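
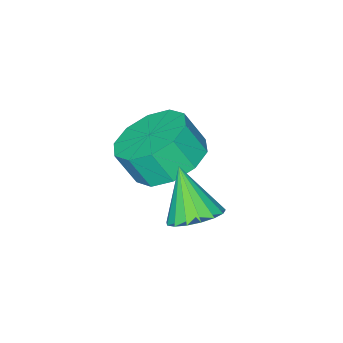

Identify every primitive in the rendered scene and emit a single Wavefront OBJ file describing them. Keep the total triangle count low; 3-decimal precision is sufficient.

v -2.721 3.831 3.082
v -2.007 3.861 3.228
v -2.939 3.009 4.318
v -2.137 4.141 3.391
v -2.401 4.35 3.484
v -2.739 4.44 3.484
v -3.072 4.391 3.392
v -3.326 4.213 3.23
v -3.44 3.948 3.033
v -3.39 3.656 2.848
v -3.187 3.404 2.716
v -2.877 3.25 2.668
v -2.531 3.229 2.715
v -2.229 3.346 2.846
v -2.04 3.574 3.031
v -3.82 1.797 3.109
v -2.892 1.55 2.685
v -2.592 1.096 3.606
v -3.52 1.343 4.031
v -2.839 2.137 2.956
v -2.538 1.683 3.878
v -3.16 2.594 3.286
v -2.86 2.141 4.208
v -3.734 2.747 3.548
v -3.433 2.293 4.47
v -4.341 2.536 3.643
v -4.04 2.083 4.564
v -4.748 2.044 3.534
v -4.448 1.59 4.455
v -4.802 1.457 3.262
v -4.501 1.003 4.184
v -4.48 0.999 2.932
v -4.18 0.546 3.854
v -3.907 0.847 2.67
v -3.606 0.393 3.592
v -3.3 1.057 2.576
v -2.999 0.604 3.497
f 2 1 4
f 2 4 3
f 4 1 5
f 4 5 3
f 5 1 6
f 5 6 3
f 6 1 7
f 6 7 3
f 7 1 8
f 7 8 3
f 8 1 9
f 8 9 3
f 9 1 10
f 9 10 3
f 10 1 11
f 10 11 3
f 11 1 12
f 11 12 3
f 12 1 13
f 12 13 3
f 13 1 14
f 13 14 3
f 14 1 15
f 14 15 3
f 15 1 2
f 15 2 3
f 17 16 20
f 17 20 18
f 18 20 21
f 18 21 19
f 20 16 22
f 20 22 21
f 21 22 23
f 21 23 19
f 22 16 24
f 22 24 23
f 23 24 25
f 23 25 19
f 24 16 26
f 24 26 25
f 25 26 27
f 25 27 19
f 26 16 28
f 26 28 27
f 27 28 29
f 27 29 19
f 28 16 30
f 28 30 29
f 29 30 31
f 29 31 19
f 30 16 32
f 30 32 31
f 31 32 33
f 31 33 19
f 32 16 34
f 32 34 33
f 33 34 35
f 33 35 19
f 34 16 36
f 34 36 35
f 35 36 37
f 35 37 19
f 36 16 17
f 36 17 37
f 37 17 18
f 37 18 19



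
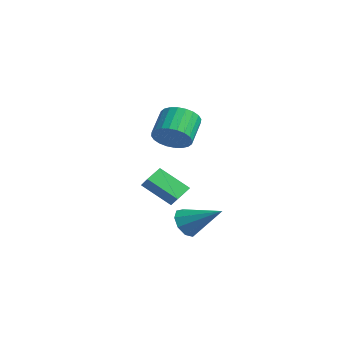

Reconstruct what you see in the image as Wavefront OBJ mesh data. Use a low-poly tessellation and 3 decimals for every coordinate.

v 1.709 -0.484 -4.466
v 2.177 -1.263 -4.425
v 3.291 0.524 -3.374
v 2.332 -0.948 -4.939
v 2.195 -0.416 -5.232
v 1.831 0.084 -5.167
v 1.41 0.319 -4.773
v 1.129 0.178 -4.236
v 1.119 -0.272 -3.806
v 1.385 -0.821 -3.685
v 1.803 -1.213 -3.93
v -2.068 -0.661 -3.106
v -2.393 0.283 -2.644
v -0.877 0.33 -4.29
v -1.202 1.274 -3.828
v -1.378 -0.734 -2.472
v -1.703 0.21 -2.01
v -0.187 0.257 -3.656
v -0.512 1.201 -3.194
v 1.208 -0.973 1.05
v 2.089 -0.532 1.313
v 1.273 0.514 2.294
v 0.392 0.073 2.03
v 1.986 -0.315 0.995
v 1.17 0.731 1.976
v 1.764 -0.199 0.686
v 0.948 0.847 1.667
v 1.457 -0.2 0.433
v 0.641 0.846 1.413
v 1.113 -0.319 0.273
v 0.296 0.727 1.254
v 0.783 -0.537 0.231
v -0.034 0.509 1.212
v 0.518 -0.822 0.314
v -0.299 0.224 1.295
v 0.358 -1.13 0.509
v -0.459 -0.084 1.49
v 0.327 -1.414 0.786
v -0.489 -0.368 1.767
v 0.43 -1.631 1.104
v -0.386 -0.585 2.085
v 0.652 -1.747 1.413
v -0.164 -0.701 2.394
v 0.959 -1.746 1.667
v 0.143 -0.7 2.647
v 1.304 -1.627 1.826
v 0.487 -0.581 2.807
v 1.634 -1.409 1.868
v 0.817 -0.363 2.849
v 1.899 -1.124 1.785
v 1.082 -0.078 2.766
v 2.059 -0.816 1.59
v 1.242 0.23 2.571
f 2 1 4
f 2 4 3
f 4 1 5
f 4 5 3
f 5 1 6
f 5 6 3
f 6 1 7
f 6 7 3
f 7 1 8
f 7 8 3
f 8 1 9
f 8 9 3
f 9 1 10
f 9 10 3
f 10 1 11
f 10 11 3
f 11 1 2
f 11 2 3
f 13 15 12
f 16 13 12
f 12 15 14
f 14 16 12
f 13 19 15
f 17 13 16
f 17 19 13
f 15 19 14
f 18 16 14
f 14 19 18
f 18 17 16
f 19 17 18
f 21 20 24
f 21 24 22
f 22 24 25
f 22 25 23
f 24 20 26
f 24 26 25
f 25 26 27
f 25 27 23
f 26 20 28
f 26 28 27
f 27 28 29
f 27 29 23
f 28 20 30
f 28 30 29
f 29 30 31
f 29 31 23
f 30 20 32
f 30 32 31
f 31 32 33
f 31 33 23
f 32 20 34
f 32 34 33
f 33 34 35
f 33 35 23
f 34 20 36
f 34 36 35
f 35 36 37
f 35 37 23
f 36 20 38
f 36 38 37
f 37 38 39
f 37 39 23
f 38 20 40
f 38 40 39
f 39 40 41
f 39 41 23
f 40 20 42
f 40 42 41
f 41 42 43
f 41 43 23
f 42 20 44
f 42 44 43
f 43 44 45
f 43 45 23
f 44 20 46
f 44 46 45
f 45 46 47
f 45 47 23
f 46 20 48
f 46 48 47
f 47 48 49
f 47 49 23
f 48 20 50
f 48 50 49
f 49 50 51
f 49 51 23
f 50 20 52
f 50 52 51
f 51 52 53
f 51 53 23
f 52 20 21
f 52 21 53
f 53 21 22
f 53 22 23



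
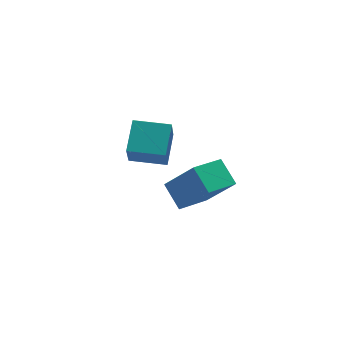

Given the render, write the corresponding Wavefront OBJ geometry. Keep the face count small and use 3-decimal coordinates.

v -0.523 -0.445 -1.78
v -0.61 0.739 -1.038
v -1.415 0.511 -3.41
v -1.503 1.695 -2.668
v 1.083 0.045 -2.372
v 0.995 1.229 -1.63
v 0.19 1.001 -4.002
v 0.103 2.185 -3.26
v -2.415 -0.343 0.955
v -2.776 -0.89 2.248
v -3.702 0.622 1.004
v -4.063 0.075 2.297
v -1.557 0.765 1.663
v -1.918 0.218 2.956
v -2.844 1.73 1.712
v -3.205 1.183 3.005
f 2 4 1
f 5 2 1
f 1 4 3
f 3 5 1
f 2 8 4
f 6 2 5
f 6 8 2
f 4 8 3
f 7 5 3
f 3 8 7
f 7 6 5
f 8 6 7
f 10 12 9
f 13 10 9
f 9 12 11
f 11 13 9
f 10 16 12
f 14 10 13
f 14 16 10
f 12 16 11
f 15 13 11
f 11 16 15
f 15 14 13
f 16 14 15



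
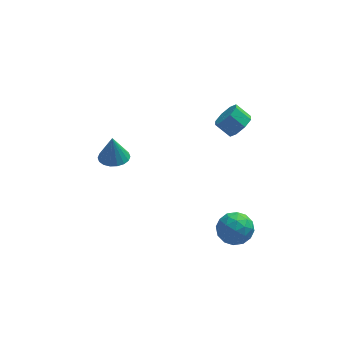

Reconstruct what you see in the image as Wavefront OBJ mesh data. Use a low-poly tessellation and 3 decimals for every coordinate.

v -3.65 1.56 -1.565
v -2.655 1.47 -1.523
v -3.71 1.74 0.225
v -2.713 1.909 -1.569
v -2.957 2.279 -1.614
v -3.338 2.506 -1.65
v -3.781 2.546 -1.669
v -4.198 2.391 -1.667
v -4.506 2.071 -1.645
v -4.645 1.65 -1.607
v -4.587 1.211 -1.561
v -4.344 0.841 -1.516
v -3.963 0.614 -1.48
v -3.52 0.574 -1.461
v -3.103 0.729 -1.463
v -2.794 1.049 -1.485
v 3.737 -1.067 3.511
v 4.418 -0.548 3.921
v 3.585 -0.054 4.68
v 2.903 -0.573 4.269
v 4.109 -0.206 3.359
v 3.276 0.288 4.117
v 3.581 -0.369 2.886
v 2.748 0.125 3.644
v 3.145 -0.94 2.778
v 2.312 -0.446 3.537
v 3.055 -1.586 3.1
v 2.222 -1.092 3.859
v 3.364 -1.928 3.663
v 2.531 -1.434 4.421
v 3.892 -1.765 4.136
v 3.059 -1.271 4.894
v 4.328 -1.194 4.243
v 3.495 -0.7 5.002
v 2.035 -3.603 -3.814
v 2.874 -2.734 -3.639
v 3.466 -4.906 -4.201
v 4.305 -4.037 -4.026
v 3.656 -4.458 -3.082
v 2.772 -3.653 -2.843
v 3.568 -3.987 -4.997
v 2.684 -3.182 -4.758
v 3.821 -2.972 -4.37
v 3.875 -3.263 -3.187
v 2.465 -4.377 -4.653
v 2.519 -4.668 -3.47
v 2.329 -3.054 -3.693
v 4.011 -4.586 -4.147
v 3.63 -4.833 -3.592
v 4.123 -4.323 -3.489
v 2.269 -3.594 -3.225
v 2.762 -3.083 -3.122
v 3.222 -4.097 -2.795
v 3.578 -4.557 -4.718
v 4.071 -4.046 -4.615
v 2.217 -3.317 -4.351
v 2.71 -2.807 -4.248
v 3.118 -3.543 -5.045
v 3.379 -2.683 -4.02
v 4.22 -3.449 -4.247
v 3.787 -3.42 -4.817
v 3.267 -2.946 -4.677
v 3.411 -2.854 -3.324
v 4.251 -3.62 -3.551
v 3.87 -3.868 -2.996
v 3.351 -3.394 -2.856
v 3.967 -2.994 -3.754
v 2.089 -4.02 -4.289
v 2.929 -4.786 -4.516
v 2.989 -4.246 -4.984
v 2.47 -3.772 -4.844
v 2.12 -4.191 -3.593
v 2.961 -4.957 -3.82
v 3.073 -4.694 -3.163
v 2.553 -4.22 -3.023
v 2.373 -4.646 -4.086
f 2 1 4
f 2 4 3
f 4 1 5
f 4 5 3
f 5 1 6
f 5 6 3
f 6 1 7
f 6 7 3
f 7 1 8
f 7 8 3
f 8 1 9
f 8 9 3
f 9 1 10
f 9 10 3
f 10 1 11
f 10 11 3
f 11 1 12
f 11 12 3
f 12 1 13
f 12 13 3
f 13 1 14
f 13 14 3
f 14 1 15
f 14 15 3
f 15 1 16
f 15 16 3
f 16 1 2
f 16 2 3
f 18 17 21
f 18 21 19
f 19 21 22
f 19 22 20
f 21 17 23
f 21 23 22
f 22 23 24
f 22 24 20
f 23 17 25
f 23 25 24
f 24 25 26
f 24 26 20
f 25 17 27
f 25 27 26
f 26 27 28
f 26 28 20
f 27 17 29
f 27 29 28
f 28 29 30
f 28 30 20
f 29 17 31
f 29 31 30
f 30 31 32
f 30 32 20
f 31 17 33
f 31 33 32
f 32 33 34
f 32 34 20
f 33 17 18
f 33 18 34
f 34 18 19
f 34 19 20
f 35 72 51
f 72 46 75
f 51 75 40
f 72 75 51
f 35 51 47
f 51 40 52
f 47 52 36
f 51 52 47
f 35 47 56
f 47 36 57
f 56 57 42
f 47 57 56
f 35 56 68
f 56 42 71
f 68 71 45
f 56 71 68
f 35 68 72
f 68 45 76
f 72 76 46
f 68 76 72
f 36 52 63
f 52 40 66
f 63 66 44
f 52 66 63
f 40 75 53
f 75 46 74
f 53 74 39
f 75 74 53
f 46 76 73
f 76 45 69
f 73 69 37
f 76 69 73
f 45 71 70
f 71 42 58
f 70 58 41
f 71 58 70
f 42 57 62
f 57 36 59
f 62 59 43
f 57 59 62
f 38 64 50
f 64 44 65
f 50 65 39
f 64 65 50
f 38 50 48
f 50 39 49
f 48 49 37
f 50 49 48
f 38 48 55
f 48 37 54
f 55 54 41
f 48 54 55
f 38 55 60
f 55 41 61
f 60 61 43
f 55 61 60
f 38 60 64
f 60 43 67
f 64 67 44
f 60 67 64
f 39 65 53
f 65 44 66
f 53 66 40
f 65 66 53
f 37 49 73
f 49 39 74
f 73 74 46
f 49 74 73
f 41 54 70
f 54 37 69
f 70 69 45
f 54 69 70
f 43 61 62
f 61 41 58
f 62 58 42
f 61 58 62
f 44 67 63
f 67 43 59
f 63 59 36
f 67 59 63



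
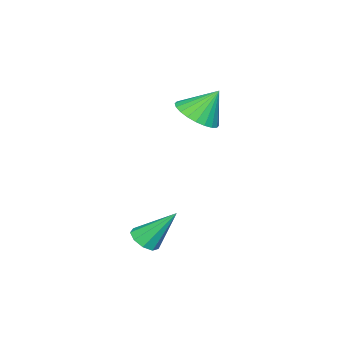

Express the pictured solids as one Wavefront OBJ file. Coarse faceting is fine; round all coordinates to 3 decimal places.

v -2.913 -1.974 1.219
v -2.171 -2.536 1.805
v -3.407 -1.206 2.581
v -1.944 -2.19 1.692
v -1.864 -1.811 1.507
v -1.944 -1.457 1.278
v -2.172 -1.181 1.04
v -2.512 -1.027 0.83
v -2.914 -1.016 0.678
v -3.315 -1.152 0.609
v -3.655 -1.412 0.633
v -3.882 -1.759 0.746
v -3.962 -2.138 0.931
v -3.882 -2.492 1.16
v -3.654 -2.767 1.398
v -3.314 -2.922 1.608
v -2.912 -2.932 1.76
v -2.511 -2.797 1.829
v 2.002 -1.473 -3.754
v 2.678 -1.551 -3.489
v 1.518 -0.287 -2.166
v 2.658 -1.155 -3.792
v 2.331 -0.907 -4.076
v 1.85 -0.924 -4.21
v 1.441 -1.199 -4.13
v 1.294 -1.601 -3.874
v 1.478 -1.944 -3.562
v 1.908 -2.067 -3.339
v 2.382 -1.911 -3.31
f 2 1 4
f 2 4 3
f 4 1 5
f 4 5 3
f 5 1 6
f 5 6 3
f 6 1 7
f 6 7 3
f 7 1 8
f 7 8 3
f 8 1 9
f 8 9 3
f 9 1 10
f 9 10 3
f 10 1 11
f 10 11 3
f 11 1 12
f 11 12 3
f 12 1 13
f 12 13 3
f 13 1 14
f 13 14 3
f 14 1 15
f 14 15 3
f 15 1 16
f 15 16 3
f 16 1 17
f 16 17 3
f 17 1 18
f 17 18 3
f 18 1 2
f 18 2 3
f 20 19 22
f 20 22 21
f 22 19 23
f 22 23 21
f 23 19 24
f 23 24 21
f 24 19 25
f 24 25 21
f 25 19 26
f 25 26 21
f 26 19 27
f 26 27 21
f 27 19 28
f 27 28 21
f 28 19 29
f 28 29 21
f 29 19 20
f 29 20 21



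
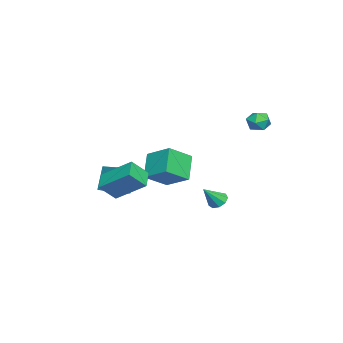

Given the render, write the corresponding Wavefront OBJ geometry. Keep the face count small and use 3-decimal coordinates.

v -1.113 -4.05 -1.127
v -1.776 -3.972 0.272
v -0.136 -2.792 -0.734
v -0.799 -2.714 0.665
v -0.501 -4.626 -0.805
v -1.164 -4.548 0.594
v 0.476 -3.368 -0.412
v -0.187 -3.29 0.987
v -3.642 3.133 3.718
v -3.34 3.465 4.275
v -2.6 2.775 3.365
v -2.298 3.107 3.922
v -2.706 2.529 4.028
v -3.35 2.75 4.246
v -2.59 3.49 3.394
v -3.234 3.711 3.612
v -2.69 3.685 4.075
v -2.761 3.091 4.467
v -3.179 3.149 3.173
v -3.25 2.555 3.565
v 1.757 -3.703 1.205
v 2.017 -2.069 2.328
v 1.206 -3.004 0.314
v 1.466 -1.369 1.436
v 2.754 -3.531 0.724
v 3.014 -1.896 1.846
v 2.203 -2.831 -0.168
v 2.463 -1.197 0.955
v -0.911 -2.12 1.784
v -0.293 -0.802 2.54
v -1.873 -1.201 0.969
v -1.256 0.116 1.726
v 0.216 -1.976 0.614
v 0.833 -0.659 1.371
v -0.747 -1.058 -0.2
v -0.129 0.26 0.556
v -1.978 1.297 -1.523
v -1.615 1.762 -1.507
v -1.262 0.703 -0.517
v -1.924 1.819 -1.253
v -2.258 1.632 -1.126
v -2.461 1.288 -1.184
v -2.438 0.948 -1.401
v -2.2 0.772 -1.675
v -1.858 0.841 -1.878
v -1.572 1.123 -1.914
v -1.476 1.487 -1.768
f 2 4 1
f 5 2 1
f 1 4 3
f 3 5 1
f 2 8 4
f 6 2 5
f 6 8 2
f 4 8 3
f 7 5 3
f 3 8 7
f 7 6 5
f 8 6 7
f 9 20 14
f 9 14 10
f 9 10 16
f 9 16 19
f 9 19 20
f 10 14 18
f 14 20 13
f 20 19 11
f 19 16 15
f 16 10 17
f 12 18 13
f 12 13 11
f 12 11 15
f 12 15 17
f 12 17 18
f 13 18 14
f 11 13 20
f 15 11 19
f 17 15 16
f 18 17 10
f 22 24 21
f 25 22 21
f 21 24 23
f 23 25 21
f 22 28 24
f 26 22 25
f 26 28 22
f 24 28 23
f 27 25 23
f 23 28 27
f 27 26 25
f 28 26 27
f 30 32 29
f 33 30 29
f 29 32 31
f 31 33 29
f 30 36 32
f 34 30 33
f 34 36 30
f 32 36 31
f 35 33 31
f 31 36 35
f 35 34 33
f 36 34 35
f 38 37 40
f 38 40 39
f 40 37 41
f 40 41 39
f 41 37 42
f 41 42 39
f 42 37 43
f 42 43 39
f 43 37 44
f 43 44 39
f 44 37 45
f 44 45 39
f 45 37 46
f 45 46 39
f 46 37 47
f 46 47 39
f 47 37 38
f 47 38 39



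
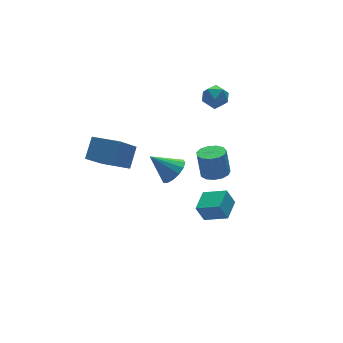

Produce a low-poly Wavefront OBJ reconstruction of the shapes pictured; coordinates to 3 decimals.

v 3.387 1.037 2.43
v 4.166 0.913 2.01
v 3.334 -0.373 2.75
v 4.113 -0.497 2.33
v 4.087 -0.039 3.097
v 4.119 0.833 2.899
v 3.381 -0.293 1.861
v 3.413 0.579 1.663
v 4.162 0.091 1.658
v 4.599 0.248 2.422
v 2.901 0.292 2.338
v 3.338 0.449 3.102
v -2.278 -0.75 -0.757
v -3.591 -1.364 0.692
v -3.273 0.737 -1.029
v -4.586 0.123 0.421
v -1.474 -0.023 0.279
v -2.787 -0.637 1.729
v -2.469 1.464 0.008
v -3.782 0.85 1.457
v 0.62 -4.009 -4.035
v 0.202 -3.781 -3.011
v 1.656 -3.015 -3.834
v 1.238 -2.787 -2.809
v 1.522 -5.073 -3.431
v 1.104 -4.845 -2.406
v 2.558 -4.079 -3.229
v 2.14 -3.851 -2.205
v 3.862 0.346 -4.571
v 4.743 0.469 -4.552
v 4.659 0.817 -2.89
v 3.778 0.694 -2.909
v 4.54 0.916 -4.656
v 4.456 1.264 -2.994
v 4.122 1.182 -4.733
v 4.038 1.53 -3.071
v 3.621 1.182 -4.758
v 3.537 1.53 -3.096
v 3.197 0.917 -4.724
v 3.113 1.265 -3.062
v 2.984 0.471 -4.641
v 2.9 0.819 -2.979
v 3.049 -0.015 -4.536
v 2.965 0.333 -2.874
v 3.373 -0.386 -4.442
v 3.289 -0.039 -2.78
v 3.852 -0.525 -4.389
v 3.768 -0.177 -2.727
v 4.334 -0.387 -4.394
v 4.25 -0.039 -2.732
v 4.666 -0.016 -4.454
v 4.582 0.331 -2.793
v -0.17 -1.933 -0.995
v 0.427 -2.176 -0.296
v -1.25 -1.167 0.195
v 0.578 -1.732 -0.444
v 0.529 -1.342 -0.74
v 0.293 -1.11 -1.104
v -0.067 -1.099 -1.438
v -0.455 -1.311 -1.654
v -0.766 -1.69 -1.693
v -0.917 -2.134 -1.545
v -0.869 -2.524 -1.249
v -0.632 -2.755 -0.886
v -0.272 -2.767 -0.551
v 0.115 -2.555 -0.335
f 1 12 6
f 1 6 2
f 1 2 8
f 1 8 11
f 1 11 12
f 2 6 10
f 6 12 5
f 12 11 3
f 11 8 7
f 8 2 9
f 4 10 5
f 4 5 3
f 4 3 7
f 4 7 9
f 4 9 10
f 5 10 6
f 3 5 12
f 7 3 11
f 9 7 8
f 10 9 2
f 14 16 13
f 17 14 13
f 13 16 15
f 15 17 13
f 14 20 16
f 18 14 17
f 18 20 14
f 16 20 15
f 19 17 15
f 15 20 19
f 19 18 17
f 20 18 19
f 22 24 21
f 25 22 21
f 21 24 23
f 23 25 21
f 22 28 24
f 26 22 25
f 26 28 22
f 24 28 23
f 27 25 23
f 23 28 27
f 27 26 25
f 28 26 27
f 30 29 33
f 30 33 31
f 31 33 34
f 31 34 32
f 33 29 35
f 33 35 34
f 34 35 36
f 34 36 32
f 35 29 37
f 35 37 36
f 36 37 38
f 36 38 32
f 37 29 39
f 37 39 38
f 38 39 40
f 38 40 32
f 39 29 41
f 39 41 40
f 40 41 42
f 40 42 32
f 41 29 43
f 41 43 42
f 42 43 44
f 42 44 32
f 43 29 45
f 43 45 44
f 44 45 46
f 44 46 32
f 45 29 47
f 45 47 46
f 46 47 48
f 46 48 32
f 47 29 49
f 47 49 48
f 48 49 50
f 48 50 32
f 49 29 51
f 49 51 50
f 50 51 52
f 50 52 32
f 51 29 30
f 51 30 52
f 52 30 31
f 52 31 32
f 54 53 56
f 54 56 55
f 56 53 57
f 56 57 55
f 57 53 58
f 57 58 55
f 58 53 59
f 58 59 55
f 59 53 60
f 59 60 55
f 60 53 61
f 60 61 55
f 61 53 62
f 61 62 55
f 62 53 63
f 62 63 55
f 63 53 64
f 63 64 55
f 64 53 65
f 64 65 55
f 65 53 66
f 65 66 55
f 66 53 54
f 66 54 55



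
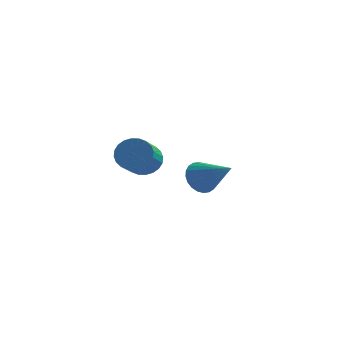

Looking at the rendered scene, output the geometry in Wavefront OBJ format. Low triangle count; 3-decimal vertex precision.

v -0.116 -2.297 0.315
v 0.22 -2.249 -0.106
v 0.816 -2.763 1.005
v 0.244 -2.062 -0.012
v 0.214 -1.91 0.131
v 0.133 -1.818 0.303
v 0.015 -1.798 0.476
v -0.124 -1.854 0.624
v -0.261 -1.978 0.726
v -0.376 -2.15 0.765
v -0.451 -2.345 0.735
v -0.476 -2.532 0.641
v -0.445 -2.683 0.498
v -0.365 -2.776 0.327
v -0.246 -2.795 0.154
v -0.108 -2.739 0.005
v 0.029 -2.615 -0.096
v 0.144 -2.443 -0.135
v -2.824 1.551 -1.116
v -2.531 1.838 -0.692
v -2.543 0.856 -0.02
v -2.836 0.569 -0.444
v -2.749 1.881 -0.633
v -2.761 0.899 0.039
v -2.979 1.874 -0.647
v -2.991 0.892 0.025
v -3.185 1.817 -0.733
v -3.197 0.836 -0.061
v -3.336 1.721 -0.877
v -3.348 0.739 -0.205
v -3.409 1.598 -1.058
v -3.421 0.616 -0.385
v -3.394 1.468 -1.247
v -3.405 0.486 -0.575
v -3.291 1.351 -1.417
v -3.302 0.369 -0.744
v -3.117 1.264 -1.54
v -3.129 0.282 -0.868
v -2.899 1.221 -1.599
v -2.911 0.239 -0.927
v -2.669 1.228 -1.585
v -2.681 0.246 -0.913
v -2.463 1.284 -1.499
v -2.475 0.303 -0.827
v -2.312 1.381 -1.355
v -2.324 0.399 -0.683
v -2.239 1.504 -1.175
v -2.251 0.522 -0.502
v -2.255 1.634 -0.985
v -2.266 0.652 -0.313
v -2.358 1.751 -0.816
v -2.369 0.769 -0.143
f 2 1 4
f 2 4 3
f 4 1 5
f 4 5 3
f 5 1 6
f 5 6 3
f 6 1 7
f 6 7 3
f 7 1 8
f 7 8 3
f 8 1 9
f 8 9 3
f 9 1 10
f 9 10 3
f 10 1 11
f 10 11 3
f 11 1 12
f 11 12 3
f 12 1 13
f 12 13 3
f 13 1 14
f 13 14 3
f 14 1 15
f 14 15 3
f 15 1 16
f 15 16 3
f 16 1 17
f 16 17 3
f 17 1 18
f 17 18 3
f 18 1 2
f 18 2 3
f 20 19 23
f 20 23 21
f 21 23 24
f 21 24 22
f 23 19 25
f 23 25 24
f 24 25 26
f 24 26 22
f 25 19 27
f 25 27 26
f 26 27 28
f 26 28 22
f 27 19 29
f 27 29 28
f 28 29 30
f 28 30 22
f 29 19 31
f 29 31 30
f 30 31 32
f 30 32 22
f 31 19 33
f 31 33 32
f 32 33 34
f 32 34 22
f 33 19 35
f 33 35 34
f 34 35 36
f 34 36 22
f 35 19 37
f 35 37 36
f 36 37 38
f 36 38 22
f 37 19 39
f 37 39 38
f 38 39 40
f 38 40 22
f 39 19 41
f 39 41 40
f 40 41 42
f 40 42 22
f 41 19 43
f 41 43 42
f 42 43 44
f 42 44 22
f 43 19 45
f 43 45 44
f 44 45 46
f 44 46 22
f 45 19 47
f 45 47 46
f 46 47 48
f 46 48 22
f 47 19 49
f 47 49 48
f 48 49 50
f 48 50 22
f 49 19 51
f 49 51 50
f 50 51 52
f 50 52 22
f 51 19 20
f 51 20 52
f 52 20 21
f 52 21 22



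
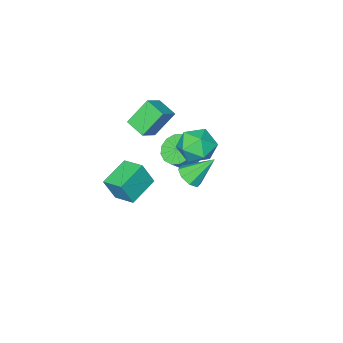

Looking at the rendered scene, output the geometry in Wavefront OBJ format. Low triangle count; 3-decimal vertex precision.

v -1.517 -4.706 -4.217
v -0.953 -5.046 -2.737
v -1.688 -3.308 -3.831
v -1.124 -3.649 -2.351
v 0.324 -4.311 -4.829
v 0.888 -4.652 -3.349
v 0.153 -2.914 -4.443
v 0.717 -3.254 -2.963
v -0.592 -3.18 2.038
v -1.67 -2.763 3.521
v -0.642 -1.939 1.653
v -1.72 -1.523 3.136
v 0.48 -2.917 2.744
v -0.598 -2.501 4.227
v 0.43 -1.677 2.359
v -0.648 -1.26 3.842
v -2.395 0.641 1.847
v -1.654 1.426 1.278
v -0.926 0.134 3.062
v -0.185 0.919 2.493
v -1.108 1.335 3.172
v -2.017 1.648 2.421
v -0.563 -0.088 1.919
v -1.472 0.225 1.168
v -0.522 0.975 1.323
v -0.859 1.855 2.097
v -1.721 -0.295 2.243
v -2.058 0.585 3.017
v -3.087 -2.157 -1.369
v -2.37 -1.795 -2.061
v -1.636 -1.761 -1.283
v -2.353 -2.123 -0.591
v -2.609 -1.345 -1.855
v -1.875 -1.312 -1.077
v -2.976 -1.114 -1.519
v -2.242 -1.08 -0.741
v -3.372 -1.161 -1.143
v -2.638 -1.128 -0.365
v -3.692 -1.476 -0.828
v -2.959 -1.442 -0.05
v -3.85 -1.973 -0.657
v -3.117 -1.939 0.121
v -3.804 -2.519 -0.677
v -3.07 -2.485 0.101
v -3.565 -2.968 -0.883
v -2.831 -2.935 -0.105
v -3.198 -3.2 -1.219
v -2.464 -3.166 -0.441
v -2.802 -3.152 -1.595
v -2.068 -3.119 -0.817
v -2.481 -2.838 -1.91
v -1.748 -2.804 -1.132
v -2.323 -2.341 -2.081
v -1.59 -2.307 -1.303
v 1.299 3.225 2.659
v 1.969 3.37 3.072
v 0.301 4.015 4.001
v 1.823 3.829 2.693
v 1.37 3.933 2.294
v 0.876 3.623 2.109
v 0.63 3.079 2.246
v 0.776 2.621 2.625
v 1.229 2.516 3.024
v 1.723 2.827 3.209
f 2 4 1
f 5 2 1
f 1 4 3
f 3 5 1
f 2 8 4
f 6 2 5
f 6 8 2
f 4 8 3
f 7 5 3
f 3 8 7
f 7 6 5
f 8 6 7
f 10 12 9
f 13 10 9
f 9 12 11
f 11 13 9
f 10 16 12
f 14 10 13
f 14 16 10
f 12 16 11
f 15 13 11
f 11 16 15
f 15 14 13
f 16 14 15
f 17 28 22
f 17 22 18
f 17 18 24
f 17 24 27
f 17 27 28
f 18 22 26
f 22 28 21
f 28 27 19
f 27 24 23
f 24 18 25
f 20 26 21
f 20 21 19
f 20 19 23
f 20 23 25
f 20 25 26
f 21 26 22
f 19 21 28
f 23 19 27
f 25 23 24
f 26 25 18
f 30 29 33
f 30 33 31
f 31 33 34
f 31 34 32
f 33 29 35
f 33 35 34
f 34 35 36
f 34 36 32
f 35 29 37
f 35 37 36
f 36 37 38
f 36 38 32
f 37 29 39
f 37 39 38
f 38 39 40
f 38 40 32
f 39 29 41
f 39 41 40
f 40 41 42
f 40 42 32
f 41 29 43
f 41 43 42
f 42 43 44
f 42 44 32
f 43 29 45
f 43 45 44
f 44 45 46
f 44 46 32
f 45 29 47
f 45 47 46
f 46 47 48
f 46 48 32
f 47 29 49
f 47 49 48
f 48 49 50
f 48 50 32
f 49 29 51
f 49 51 50
f 50 51 52
f 50 52 32
f 51 29 53
f 51 53 52
f 52 53 54
f 52 54 32
f 53 29 30
f 53 30 54
f 54 30 31
f 54 31 32
f 56 55 58
f 56 58 57
f 58 55 59
f 58 59 57
f 59 55 60
f 59 60 57
f 60 55 61
f 60 61 57
f 61 55 62
f 61 62 57
f 62 55 63
f 62 63 57
f 63 55 64
f 63 64 57
f 64 55 56
f 64 56 57



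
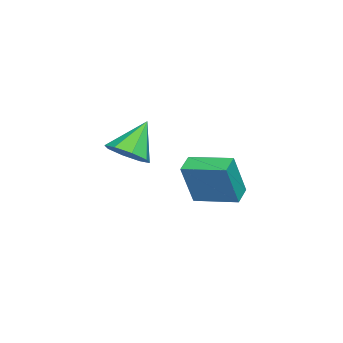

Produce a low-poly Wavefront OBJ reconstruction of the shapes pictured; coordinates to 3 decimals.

v 2.256 0.656 2.029
v 2.917 0.387 2.656
v 1.184 1.104 3.351
v 2.979 1.086 2.469
v 2.618 1.534 2.025
v 2.045 1.467 1.583
v 1.595 0.925 1.402
v 1.533 0.225 1.589
v 1.894 -0.222 2.033
v 2.467 -0.156 2.475
v -3.488 1.868 -2.37
v -2.917 1.492 -0.363
v -3.282 3.804 -2.065
v -2.711 3.427 -0.058
v -2.569 1.813 -2.642
v -1.998 1.436 -0.635
v -2.363 3.748 -2.337
v -1.792 3.372 -0.33
f 2 1 4
f 2 4 3
f 4 1 5
f 4 5 3
f 5 1 6
f 5 6 3
f 6 1 7
f 6 7 3
f 7 1 8
f 7 8 3
f 8 1 9
f 8 9 3
f 9 1 10
f 9 10 3
f 10 1 2
f 10 2 3
f 12 14 11
f 15 12 11
f 11 14 13
f 13 15 11
f 12 18 14
f 16 12 15
f 16 18 12
f 14 18 13
f 17 15 13
f 13 18 17
f 17 16 15
f 18 16 17



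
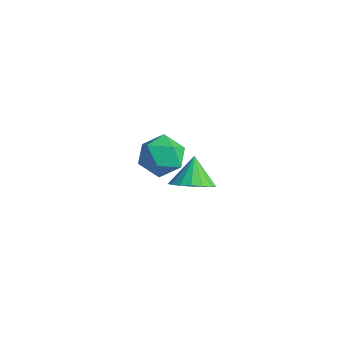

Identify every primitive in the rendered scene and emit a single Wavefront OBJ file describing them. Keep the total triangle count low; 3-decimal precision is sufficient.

v 0.117 -1.951 0.543
v 0.741 -2.089 1.007
v -0.377 -1.389 1.377
v 0.826 -1.762 0.838
v 0.748 -1.479 0.6
v 0.526 -1.303 0.35
v 0.21 -1.275 0.144
v -0.127 -1.403 0.029
v -0.408 -1.656 0.033
v -0.569 -1.976 0.153
v -0.572 -2.291 0.363
v -0.418 -2.527 0.614
v -0.141 -2.632 0.849
v 0.196 -2.58 1.014
v 0.514 -2.385 1.071
v -3.739 0.918 -3.213
v -3.106 0.579 -2.597
v -4.874 0.341 -2.363
v -4.241 0.002 -1.747
v -4.376 0.936 -1.821
v -3.674 1.292 -2.346
v -4.306 -0.372 -2.614
v -3.604 -0.016 -3.139
v -3.456 -0.219 -2.227
v -3.5 0.59 -1.737
v -4.48 0.33 -3.223
v -4.524 1.139 -2.733
f 2 1 4
f 2 4 3
f 4 1 5
f 4 5 3
f 5 1 6
f 5 6 3
f 6 1 7
f 6 7 3
f 7 1 8
f 7 8 3
f 8 1 9
f 8 9 3
f 9 1 10
f 9 10 3
f 10 1 11
f 10 11 3
f 11 1 12
f 11 12 3
f 12 1 13
f 12 13 3
f 13 1 14
f 13 14 3
f 14 1 15
f 14 15 3
f 15 1 2
f 15 2 3
f 16 27 21
f 16 21 17
f 16 17 23
f 16 23 26
f 16 26 27
f 17 21 25
f 21 27 20
f 27 26 18
f 26 23 22
f 23 17 24
f 19 25 20
f 19 20 18
f 19 18 22
f 19 22 24
f 19 24 25
f 20 25 21
f 18 20 27
f 22 18 26
f 24 22 23
f 25 24 17



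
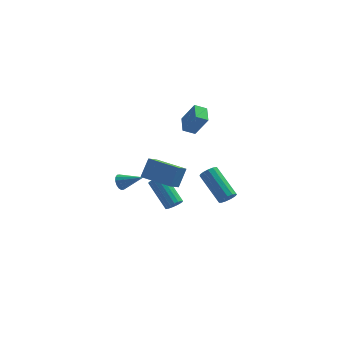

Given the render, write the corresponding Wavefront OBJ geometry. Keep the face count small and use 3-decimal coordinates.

v 2.141 -4.55 -1.916
v 2.633 -4.299 -1.773
v 1.55 -2.859 -0.581
v 1.059 -3.11 -0.724
v 2.531 -4.153 -2.041
v 1.449 -2.714 -0.848
v 2.306 -4.134 -2.269
v 1.224 -2.694 -1.077
v 2.029 -4.246 -2.385
v 0.946 -2.806 -1.193
v 1.787 -4.455 -2.352
v 0.705 -3.015 -1.16
v 1.658 -4.694 -2.181
v 0.575 -3.254 -0.989
v 1.682 -4.887 -1.926
v 0.599 -3.447 -0.734
v 1.852 -4.973 -1.667
v 0.769 -3.534 -0.475
v 2.114 -4.925 -1.488
v 1.031 -3.485 -0.296
v 2.384 -4.758 -1.444
v 1.302 -3.318 -0.252
v 2.578 -4.524 -1.551
v 1.495 -3.085 -0.358
v -0.465 3.354 -1.691
v 0.303 3.087 -0.312
v -0.546 4.511 -1.421
v 0.221 4.243 -0.043
v 0.279 3.497 -2.077
v 1.046 3.229 -0.699
v 0.197 4.653 -1.808
v 0.965 4.386 -0.429
v -0.592 -3.293 -1.933
v -1.045 -4.087 -1.285
v -2.256 -2.299 -1.879
v -2.709 -3.092 -1.231
v -0.171 -2.648 -0.849
v -0.624 -3.441 -0.201
v -1.835 -1.653 -0.795
v -2.288 -2.447 -0.147
v -3.937 -1.267 -3.021
v -3.743 -1.48 -3.501
v -2.623 -1.613 -2.339
v -3.667 -1.201 -3.507
v -3.663 -0.939 -3.383
v -3.732 -0.765 -3.161
v -3.856 -0.726 -2.902
v -4.002 -0.832 -2.675
v -4.13 -1.054 -2.541
v -4.207 -1.334 -2.535
v -4.211 -1.595 -2.659
v -4.142 -1.769 -2.881
v -4.018 -1.808 -3.14
v -3.872 -1.703 -3.367
v -0.866 -2.008 -4.409
v -0.438 -2.034 -4.034
v -1.446 -0.718 -2.795
v -1.874 -0.692 -3.171
v -0.369 -1.827 -4.197
v -1.377 -0.511 -2.958
v -0.413 -1.662 -4.409
v -1.422 -0.345 -3.17
v -0.561 -1.576 -4.622
v -1.57 -0.259 -3.383
v -0.779 -1.589 -4.785
v -1.788 -0.272 -3.546
v -1.017 -1.698 -4.863
v -2.025 -0.381 -3.624
v -1.22 -1.878 -4.836
v -2.228 -0.561 -3.598
v -1.342 -2.088 -4.712
v -2.35 -0.771 -3.473
v -1.355 -2.28 -4.519
v -2.363 -0.963 -3.28
v -1.256 -2.41 -4.3
v -2.264 -1.093 -3.061
v -1.067 -2.447 -4.107
v -2.075 -1.131 -2.868
v -0.833 -2.385 -3.983
v -1.841 -1.068 -2.744
v -0.606 -2.235 -3.956
v -1.614 -0.919 -2.717
f 2 1 5
f 2 5 3
f 3 5 6
f 3 6 4
f 5 1 7
f 5 7 6
f 6 7 8
f 6 8 4
f 7 1 9
f 7 9 8
f 8 9 10
f 8 10 4
f 9 1 11
f 9 11 10
f 10 11 12
f 10 12 4
f 11 1 13
f 11 13 12
f 12 13 14
f 12 14 4
f 13 1 15
f 13 15 14
f 14 15 16
f 14 16 4
f 15 1 17
f 15 17 16
f 16 17 18
f 16 18 4
f 17 1 19
f 17 19 18
f 18 19 20
f 18 20 4
f 19 1 21
f 19 21 20
f 20 21 22
f 20 22 4
f 21 1 23
f 21 23 22
f 22 23 24
f 22 24 4
f 23 1 2
f 23 2 24
f 24 2 3
f 24 3 4
f 26 28 25
f 29 26 25
f 25 28 27
f 27 29 25
f 26 32 28
f 30 26 29
f 30 32 26
f 28 32 27
f 31 29 27
f 27 32 31
f 31 30 29
f 32 30 31
f 34 36 33
f 37 34 33
f 33 36 35
f 35 37 33
f 34 40 36
f 38 34 37
f 38 40 34
f 36 40 35
f 39 37 35
f 35 40 39
f 39 38 37
f 40 38 39
f 42 41 44
f 42 44 43
f 44 41 45
f 44 45 43
f 45 41 46
f 45 46 43
f 46 41 47
f 46 47 43
f 47 41 48
f 47 48 43
f 48 41 49
f 48 49 43
f 49 41 50
f 49 50 43
f 50 41 51
f 50 51 43
f 51 41 52
f 51 52 43
f 52 41 53
f 52 53 43
f 53 41 54
f 53 54 43
f 54 41 42
f 54 42 43
f 56 55 59
f 56 59 57
f 57 59 60
f 57 60 58
f 59 55 61
f 59 61 60
f 60 61 62
f 60 62 58
f 61 55 63
f 61 63 62
f 62 63 64
f 62 64 58
f 63 55 65
f 63 65 64
f 64 65 66
f 64 66 58
f 65 55 67
f 65 67 66
f 66 67 68
f 66 68 58
f 67 55 69
f 67 69 68
f 68 69 70
f 68 70 58
f 69 55 71
f 69 71 70
f 70 71 72
f 70 72 58
f 71 55 73
f 71 73 72
f 72 73 74
f 72 74 58
f 73 55 75
f 73 75 74
f 74 75 76
f 74 76 58
f 75 55 77
f 75 77 76
f 76 77 78
f 76 78 58
f 77 55 79
f 77 79 78
f 78 79 80
f 78 80 58
f 79 55 81
f 79 81 80
f 80 81 82
f 80 82 58
f 81 55 56
f 81 56 82
f 82 56 57
f 82 57 58



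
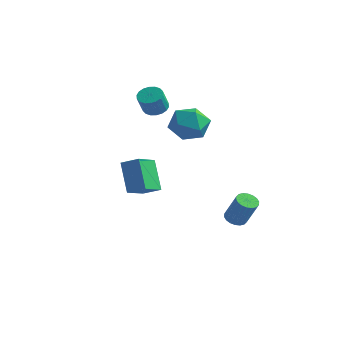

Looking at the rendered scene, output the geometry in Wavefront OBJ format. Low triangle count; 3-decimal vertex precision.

v -0.986 2.793 2.17
v 0.089 2.648 1.612
v -1.729 1.292 1.128
v -0.654 1.147 0.57
v -0.768 0.877 1.754
v -0.309 1.805 2.398
v -1.331 2.135 0.342
v -0.872 3.063 0.986
v -0.124 2.242 0.482
v 0.224 1.464 1.355
v -1.864 2.476 1.385
v -1.516 1.698 2.258
v 2.33 1.713 -4.573
v 2.828 1.414 -4.843
v 3.627 1.329 -3.277
v 3.13 1.627 -3.007
v 2.9 1.689 -4.865
v 3.699 1.604 -3.299
v 2.858 1.969 -4.828
v 3.658 1.883 -3.263
v 2.713 2.198 -4.741
v 3.512 2.112 -3.176
v 2.491 2.33 -4.621
v 3.29 2.245 -3.055
v 2.238 2.341 -4.491
v 3.037 2.255 -2.926
v 2.003 2.227 -4.378
v 2.802 2.141 -2.812
v 1.833 2.011 -4.303
v 2.632 1.926 -2.737
v 1.761 1.736 -4.281
v 2.56 1.651 -2.715
v 1.802 1.457 -4.317
v 2.602 1.371 -2.752
v 1.948 1.228 -4.404
v 2.747 1.142 -2.839
v 2.17 1.095 -4.525
v 2.969 1.01 -2.959
v 2.423 1.085 -4.654
v 3.222 0.999 -3.089
v 2.658 1.199 -4.768
v 3.457 1.113 -3.202
v -0.307 -4.049 -1.119
v -1.233 -3.358 0.452
v -0.376 -2.637 -1.78
v -1.302 -1.947 -0.208
v 0.642 -3.793 -0.672
v -0.284 -3.103 0.9
v 0.573 -2.382 -1.332
v -0.353 -1.691 0.239
v -2.743 1.633 2.228
v -2.026 1.62 2.165
v -1.94 0.993 3.289
v -2.657 1.007 3.352
v -2.079 1.894 2.322
v -1.992 1.267 3.447
v -2.263 2.117 2.461
v -2.177 1.49 3.585
v -2.542 2.244 2.553
v -2.456 1.617 3.677
v -2.861 2.25 2.581
v -2.775 1.623 3.705
v -3.157 2.134 2.539
v -3.071 1.507 3.663
v -3.371 1.919 2.435
v -3.285 1.292 3.559
v -3.46 1.647 2.291
v -3.374 1.02 3.415
v -3.408 1.373 2.133
v -3.321 0.746 3.258
v -3.223 1.15 1.995
v -3.137 0.523 3.119
v -2.944 1.023 1.903
v -2.858 0.396 3.027
v -2.625 1.017 1.875
v -2.539 0.39 2.999
v -2.329 1.133 1.917
v -2.243 0.506 3.041
v -2.115 1.348 2.021
v -2.029 0.721 3.145
f 1 12 6
f 1 6 2
f 1 2 8
f 1 8 11
f 1 11 12
f 2 6 10
f 6 12 5
f 12 11 3
f 11 8 7
f 8 2 9
f 4 10 5
f 4 5 3
f 4 3 7
f 4 7 9
f 4 9 10
f 5 10 6
f 3 5 12
f 7 3 11
f 9 7 8
f 10 9 2
f 14 13 17
f 14 17 15
f 15 17 18
f 15 18 16
f 17 13 19
f 17 19 18
f 18 19 20
f 18 20 16
f 19 13 21
f 19 21 20
f 20 21 22
f 20 22 16
f 21 13 23
f 21 23 22
f 22 23 24
f 22 24 16
f 23 13 25
f 23 25 24
f 24 25 26
f 24 26 16
f 25 13 27
f 25 27 26
f 26 27 28
f 26 28 16
f 27 13 29
f 27 29 28
f 28 29 30
f 28 30 16
f 29 13 31
f 29 31 30
f 30 31 32
f 30 32 16
f 31 13 33
f 31 33 32
f 32 33 34
f 32 34 16
f 33 13 35
f 33 35 34
f 34 35 36
f 34 36 16
f 35 13 37
f 35 37 36
f 36 37 38
f 36 38 16
f 37 13 39
f 37 39 38
f 38 39 40
f 38 40 16
f 39 13 41
f 39 41 40
f 40 41 42
f 40 42 16
f 41 13 14
f 41 14 42
f 42 14 15
f 42 15 16
f 44 46 43
f 47 44 43
f 43 46 45
f 45 47 43
f 44 50 46
f 48 44 47
f 48 50 44
f 46 50 45
f 49 47 45
f 45 50 49
f 49 48 47
f 50 48 49
f 52 51 55
f 52 55 53
f 53 55 56
f 53 56 54
f 55 51 57
f 55 57 56
f 56 57 58
f 56 58 54
f 57 51 59
f 57 59 58
f 58 59 60
f 58 60 54
f 59 51 61
f 59 61 60
f 60 61 62
f 60 62 54
f 61 51 63
f 61 63 62
f 62 63 64
f 62 64 54
f 63 51 65
f 63 65 64
f 64 65 66
f 64 66 54
f 65 51 67
f 65 67 66
f 66 67 68
f 66 68 54
f 67 51 69
f 67 69 68
f 68 69 70
f 68 70 54
f 69 51 71
f 69 71 70
f 70 71 72
f 70 72 54
f 71 51 73
f 71 73 72
f 72 73 74
f 72 74 54
f 73 51 75
f 73 75 74
f 74 75 76
f 74 76 54
f 75 51 77
f 75 77 76
f 76 77 78
f 76 78 54
f 77 51 79
f 77 79 78
f 78 79 80
f 78 80 54
f 79 51 52
f 79 52 80
f 80 52 53
f 80 53 54



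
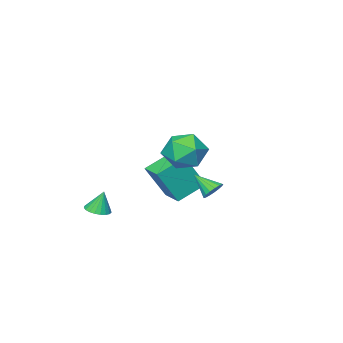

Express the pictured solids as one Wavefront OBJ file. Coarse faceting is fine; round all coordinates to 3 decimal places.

v 2.805 2.667 1.652
v 3.506 2.812 0.987
v 3.534 1.348 2.133
v 4.235 1.493 1.468
v 4.159 2.093 2.236
v 3.708 2.908 1.938
v 3.332 1.252 1.182
v 2.881 2.067 0.884
v 3.832 1.937 0.696
v 4.343 2.457 1.347
v 2.697 1.703 1.773
v 3.208 2.223 2.424
v -0.807 -2.315 -2.446
v 0.019 -2.681 -0.809
v -0.489 -1.152 -2.347
v 0.337 -1.518 -0.709
v 0.463 -2.602 -3.151
v 1.289 -2.968 -1.513
v 0.781 -1.439 -3.051
v 1.607 -1.805 -1.414
v 3.578 -3.22 -3.313
v 4.047 -3.529 -3.17
v 3.382 -3.04 -2.287
v 4.138 -3.306 -3.191
v 4.132 -3.069 -3.234
v 4.03 -2.858 -3.291
v 3.85 -2.709 -3.351
v 3.622 -2.649 -3.405
v 3.387 -2.688 -3.443
v 3.185 -2.818 -3.458
v 3.051 -3.018 -3.449
v 3.008 -3.253 -3.416
v 3.063 -3.483 -3.365
v 3.207 -3.666 -3.305
v 3.416 -3.773 -3.247
v 3.652 -3.784 -3.2
v 3.875 -3.698 -3.173
v 1.791 1.81 -1.131
v 2.267 1.783 -1.339
v 2.049 0.95 -0.429
v 2.293 1.944 -1.151
v 2.204 2.075 -0.959
v 2.021 2.144 -0.806
v 1.785 2.138 -0.727
v 1.55 2.056 -0.741
v 1.371 1.918 -0.845
v 1.288 1.755 -1.014
v 1.32 1.605 -1.21
v 1.46 1.502 -1.388
v 1.676 1.469 -1.507
v 1.919 1.515 -1.54
v 2.132 1.628 -1.479
f 1 12 6
f 1 6 2
f 1 2 8
f 1 8 11
f 1 11 12
f 2 6 10
f 6 12 5
f 12 11 3
f 11 8 7
f 8 2 9
f 4 10 5
f 4 5 3
f 4 3 7
f 4 7 9
f 4 9 10
f 5 10 6
f 3 5 12
f 7 3 11
f 9 7 8
f 10 9 2
f 14 16 13
f 17 14 13
f 13 16 15
f 15 17 13
f 14 20 16
f 18 14 17
f 18 20 14
f 16 20 15
f 19 17 15
f 15 20 19
f 19 18 17
f 20 18 19
f 22 21 24
f 22 24 23
f 24 21 25
f 24 25 23
f 25 21 26
f 25 26 23
f 26 21 27
f 26 27 23
f 27 21 28
f 27 28 23
f 28 21 29
f 28 29 23
f 29 21 30
f 29 30 23
f 30 21 31
f 30 31 23
f 31 21 32
f 31 32 23
f 32 21 33
f 32 33 23
f 33 21 34
f 33 34 23
f 34 21 35
f 34 35 23
f 35 21 36
f 35 36 23
f 36 21 37
f 36 37 23
f 37 21 22
f 37 22 23
f 39 38 41
f 39 41 40
f 41 38 42
f 41 42 40
f 42 38 43
f 42 43 40
f 43 38 44
f 43 44 40
f 44 38 45
f 44 45 40
f 45 38 46
f 45 46 40
f 46 38 47
f 46 47 40
f 47 38 48
f 47 48 40
f 48 38 49
f 48 49 40
f 49 38 50
f 49 50 40
f 50 38 51
f 50 51 40
f 51 38 52
f 51 52 40
f 52 38 39
f 52 39 40



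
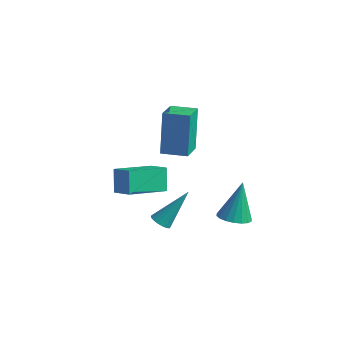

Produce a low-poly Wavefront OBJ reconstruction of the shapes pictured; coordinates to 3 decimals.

v 0.574 -3.846 -2.265
v 1.063 -3.948 -2.369
v 1.146 -2.674 -0.735
v 1.032 -3.787 -2.481
v 0.932 -3.634 -2.561
v 0.777 -3.514 -2.595
v 0.591 -3.444 -2.579
v 0.403 -3.436 -2.515
v 0.241 -3.49 -2.413
v 0.129 -3.598 -2.289
v 0.086 -3.744 -2.161
v 0.116 -3.905 -2.048
v 0.217 -4.058 -1.969
v 0.372 -4.178 -1.935
v 0.557 -4.247 -1.951
v 0.746 -4.256 -2.015
v 0.908 -4.202 -2.117
v 1.019 -4.094 -2.241
v -0.097 -3.035 1.39
v -0.453 -2.445 3.469
v -0.618 -1.853 0.965
v -0.974 -1.263 3.044
v 0.994 -2.537 1.436
v 0.638 -1.947 3.515
v 0.473 -1.355 1.011
v 0.117 -0.765 3.09
v 1.961 -0.5 -3.397
v 2.702 -0.233 -3.459
v 1.859 0.22 -1.523
v 2.511 0.039 -3.574
v 2.211 0.204 -3.654
v 1.861 0.23 -3.683
v 1.532 0.111 -3.655
v 1.287 -0.129 -3.576
v 1.176 -0.442 -3.462
v 1.22 -0.767 -3.335
v 1.411 -1.039 -3.22
v 1.711 -1.204 -3.14
v 2.061 -1.23 -3.111
v 2.39 -1.111 -3.139
v 2.635 -0.871 -3.218
v 2.746 -0.558 -3.332
v -2.285 -1.019 -1.681
v -2.874 -2.865 -1.077
v -1.262 -1.191 -1.208
v -1.851 -3.037 -0.604
v -1.869 -1.503 -2.756
v -2.458 -3.349 -2.152
v -0.846 -1.675 -2.283
v -1.435 -3.521 -1.679
f 2 1 4
f 2 4 3
f 4 1 5
f 4 5 3
f 5 1 6
f 5 6 3
f 6 1 7
f 6 7 3
f 7 1 8
f 7 8 3
f 8 1 9
f 8 9 3
f 9 1 10
f 9 10 3
f 10 1 11
f 10 11 3
f 11 1 12
f 11 12 3
f 12 1 13
f 12 13 3
f 13 1 14
f 13 14 3
f 14 1 15
f 14 15 3
f 15 1 16
f 15 16 3
f 16 1 17
f 16 17 3
f 17 1 18
f 17 18 3
f 18 1 2
f 18 2 3
f 20 22 19
f 23 20 19
f 19 22 21
f 21 23 19
f 20 26 22
f 24 20 23
f 24 26 20
f 22 26 21
f 25 23 21
f 21 26 25
f 25 24 23
f 26 24 25
f 28 27 30
f 28 30 29
f 30 27 31
f 30 31 29
f 31 27 32
f 31 32 29
f 32 27 33
f 32 33 29
f 33 27 34
f 33 34 29
f 34 27 35
f 34 35 29
f 35 27 36
f 35 36 29
f 36 27 37
f 36 37 29
f 37 27 38
f 37 38 29
f 38 27 39
f 38 39 29
f 39 27 40
f 39 40 29
f 40 27 41
f 40 41 29
f 41 27 42
f 41 42 29
f 42 27 28
f 42 28 29
f 44 46 43
f 47 44 43
f 43 46 45
f 45 47 43
f 44 50 46
f 48 44 47
f 48 50 44
f 46 50 45
f 49 47 45
f 45 50 49
f 49 48 47
f 50 48 49



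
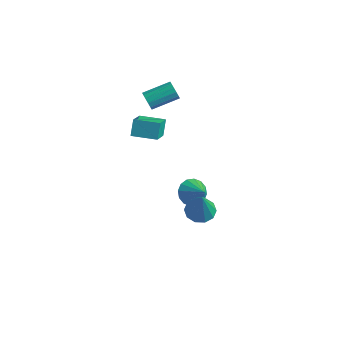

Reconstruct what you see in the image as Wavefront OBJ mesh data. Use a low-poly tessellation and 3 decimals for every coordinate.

v -3.704 1.531 0.156
v -3.963 2.055 1.1
v -4.372 2.775 -0.717
v -4.63 3.299 0.227
v -2.35 2.241 0.133
v -2.608 2.765 1.077
v -3.017 3.485 -0.74
v -3.276 4.009 0.204
v -0.068 2.583 -3.478
v 0.481 2.443 -4.19
v 1.028 2.317 -2.582
v 0.517 2.903 -4.097
v 0.396 3.278 -3.839
v 0.151 3.466 -3.483
v -0.152 3.418 -3.126
v -0.433 3.146 -2.864
v -0.616 2.723 -2.766
v -0.652 2.263 -2.859
v -0.532 1.888 -3.118
v -0.287 1.7 -3.473
v 0.017 1.748 -3.83
v 0.298 2.02 -4.092
v 3.677 -1.182 0.094
v 4.351 -1.591 -0.224
v 4.243 -1.738 2.006
v 4.495 -1.096 -0.123
v 4.326 -0.634 0.062
v 3.91 -0.381 0.258
v 3.405 -0.434 0.392
v 3.004 -0.772 0.413
v 2.86 -1.267 0.311
v 3.028 -1.73 0.127
v 3.444 -1.983 -0.07
v 3.95 -1.93 -0.204
v -3.428 2.618 2.652
v -3.243 2.301 3.165
v -2.408 3.686 3.72
v -2.592 4.002 3.208
v -3.009 2.248 2.944
v -2.174 3.633 3.5
v -2.887 2.294 2.645
v -2.052 3.679 3.201
v -2.91 2.427 2.348
v -2.074 3.812 2.904
v -3.071 2.611 2.133
v -2.236 3.996 2.688
v -3.328 2.797 2.056
v -2.493 4.182 2.612
v -3.612 2.934 2.14
v -2.777 4.319 2.695
v -3.846 2.987 2.36
v -3.011 4.372 2.916
v -3.968 2.941 2.659
v -3.133 4.326 3.215
v -3.946 2.808 2.956
v -3.11 4.193 3.512
v -3.784 2.624 3.172
v -2.949 4.009 3.727
v -3.527 2.438 3.248
v -2.692 3.823 3.804
f 2 4 1
f 5 2 1
f 1 4 3
f 3 5 1
f 2 8 4
f 6 2 5
f 6 8 2
f 4 8 3
f 7 5 3
f 3 8 7
f 7 6 5
f 8 6 7
f 10 9 12
f 10 12 11
f 12 9 13
f 12 13 11
f 13 9 14
f 13 14 11
f 14 9 15
f 14 15 11
f 15 9 16
f 15 16 11
f 16 9 17
f 16 17 11
f 17 9 18
f 17 18 11
f 18 9 19
f 18 19 11
f 19 9 20
f 19 20 11
f 20 9 21
f 20 21 11
f 21 9 22
f 21 22 11
f 22 9 10
f 22 10 11
f 24 23 26
f 24 26 25
f 26 23 27
f 26 27 25
f 27 23 28
f 27 28 25
f 28 23 29
f 28 29 25
f 29 23 30
f 29 30 25
f 30 23 31
f 30 31 25
f 31 23 32
f 31 32 25
f 32 23 33
f 32 33 25
f 33 23 34
f 33 34 25
f 34 23 24
f 34 24 25
f 36 35 39
f 36 39 37
f 37 39 40
f 37 40 38
f 39 35 41
f 39 41 40
f 40 41 42
f 40 42 38
f 41 35 43
f 41 43 42
f 42 43 44
f 42 44 38
f 43 35 45
f 43 45 44
f 44 45 46
f 44 46 38
f 45 35 47
f 45 47 46
f 46 47 48
f 46 48 38
f 47 35 49
f 47 49 48
f 48 49 50
f 48 50 38
f 49 35 51
f 49 51 50
f 50 51 52
f 50 52 38
f 51 35 53
f 51 53 52
f 52 53 54
f 52 54 38
f 53 35 55
f 53 55 54
f 54 55 56
f 54 56 38
f 55 35 57
f 55 57 56
f 56 57 58
f 56 58 38
f 57 35 59
f 57 59 58
f 58 59 60
f 58 60 38
f 59 35 36
f 59 36 60
f 60 36 37
f 60 37 38



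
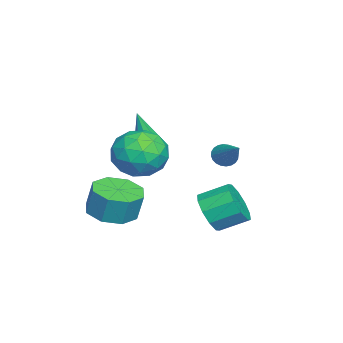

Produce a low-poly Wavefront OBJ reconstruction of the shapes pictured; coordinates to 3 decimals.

v -3.404 -0.847 2.043
v -2.777 -1.213 1.902
v -3.256 -1.393 4.117
v -2.685 -0.671 2.038
v -3.014 -0.232 2.177
v -3.572 -0.153 2.238
v -4.031 -0.48 2.184
v -4.123 -1.022 2.048
v -3.793 -1.461 1.909
v -3.236 -1.54 1.848
v 1.307 -1.511 0.681
v 2.171 -0.905 0.449
v 2.296 -0.603 1.708
v 1.433 -1.209 1.939
v 1.465 -0.476 0.417
v 1.59 -0.174 1.675
v 0.667 -0.653 0.539
v 0.792 -0.351 1.797
v 0.244 -1.333 0.744
v 0.369 -1.031 2.002
v 0.444 -2.117 0.912
v 0.569 -1.815 2.171
v 1.15 -2.546 0.945
v 1.275 -2.244 2.203
v 1.948 -2.369 0.823
v 2.073 -2.067 2.081
v 2.371 -1.689 0.618
v 2.496 -1.387 1.876
v 0.827 0.54 4.177
v 1.782 0.011 3.609
v -0.322 -1.011 3.691
v 0.633 -1.54 3.123
v 0.629 -1.433 4.348
v 1.339 -0.475 4.649
v 0.121 -0.525 2.651
v 0.831 0.433 2.952
v 1.345 -0.647 2.666
v 1.659 -1.208 3.715
v -0.199 0.208 3.585
v 0.115 -0.353 4.634
v 1.405 0.412 3.936
v 0.055 -1.412 3.364
v 0.052 -1.349 4.085
v 0.613 -1.66 3.751
v 1.145 0.126 4.547
v 1.706 -0.185 4.213
v 1.028 -1.034 4.648
v -0.246 -0.815 3.087
v 0.315 -1.126 2.753
v 0.847 0.66 3.549
v 1.408 0.349 3.215
v 0.432 0.034 2.652
v 1.71 -0.286 3.048
v 1.035 -1.198 2.762
v 0.734 -0.602 2.484
v 1.151 -0.038 2.661
v 1.894 -0.616 3.664
v 1.219 -1.528 3.378
v 1.216 -1.465 4.099
v 1.634 -0.901 4.275
v 1.638 -1.003 3.11
v 0.241 0.528 3.922
v -0.434 -0.384 3.636
v -0.174 -0.099 3.025
v 0.244 0.465 3.201
v 0.425 0.198 4.538
v -0.25 -0.714 4.252
v 0.309 -0.962 4.639
v 0.726 -0.398 4.816
v -0.178 0.003 4.19
v -2.058 2.409 2.542
v -1.654 2.122 2.241
v -0.742 3.171 3.578
v -1.671 2.313 2.121
v -1.746 2.519 2.065
v -1.869 2.708 2.082
v -2.02 2.852 2.169
v -2.178 2.928 2.313
v -2.317 2.926 2.491
v -2.417 2.844 2.677
v -2.462 2.697 2.843
v -2.445 2.506 2.963
v -2.37 2.3 3.018
v -2.247 2.11 3.001
v -2.095 1.966 2.914
v -1.938 1.89 2.771
v -1.799 1.893 2.592
v -1.699 1.974 2.406
v 0.791 2.21 0.657
v 1.665 2.11 1.112
v 1.482 3.291 1.719
v 0.609 3.39 1.263
v 1.76 2.398 0.581
v 1.578 3.579 1.187
v 1.485 2.614 0.078
v 1.303 3.795 0.685
v 0.946 2.675 -0.203
v 0.763 3.856 0.403
v 0.347 2.558 -0.156
v 0.165 3.739 0.45
v -0.082 2.309 0.201
v -0.265 3.49 0.808
v -0.178 2.021 0.733
v -0.36 3.202 1.339
v 0.097 1.805 1.235
v -0.085 2.986 1.842
v 0.637 1.744 1.517
v 0.454 2.925 2.123
v 1.235 1.861 1.47
v 1.053 3.042 2.076
f 2 1 4
f 2 4 3
f 4 1 5
f 4 5 3
f 5 1 6
f 5 6 3
f 6 1 7
f 6 7 3
f 7 1 8
f 7 8 3
f 8 1 9
f 8 9 3
f 9 1 10
f 9 10 3
f 10 1 2
f 10 2 3
f 12 11 15
f 12 15 13
f 13 15 16
f 13 16 14
f 15 11 17
f 15 17 16
f 16 17 18
f 16 18 14
f 17 11 19
f 17 19 18
f 18 19 20
f 18 20 14
f 19 11 21
f 19 21 20
f 20 21 22
f 20 22 14
f 21 11 23
f 21 23 22
f 22 23 24
f 22 24 14
f 23 11 25
f 23 25 24
f 24 25 26
f 24 26 14
f 25 11 27
f 25 27 26
f 26 27 28
f 26 28 14
f 27 11 12
f 27 12 28
f 28 12 13
f 28 13 14
f 29 66 45
f 66 40 69
f 45 69 34
f 66 69 45
f 29 45 41
f 45 34 46
f 41 46 30
f 45 46 41
f 29 41 50
f 41 30 51
f 50 51 36
f 41 51 50
f 29 50 62
f 50 36 65
f 62 65 39
f 50 65 62
f 29 62 66
f 62 39 70
f 66 70 40
f 62 70 66
f 30 46 57
f 46 34 60
f 57 60 38
f 46 60 57
f 34 69 47
f 69 40 68
f 47 68 33
f 69 68 47
f 40 70 67
f 70 39 63
f 67 63 31
f 70 63 67
f 39 65 64
f 65 36 52
f 64 52 35
f 65 52 64
f 36 51 56
f 51 30 53
f 56 53 37
f 51 53 56
f 32 58 44
f 58 38 59
f 44 59 33
f 58 59 44
f 32 44 42
f 44 33 43
f 42 43 31
f 44 43 42
f 32 42 49
f 42 31 48
f 49 48 35
f 42 48 49
f 32 49 54
f 49 35 55
f 54 55 37
f 49 55 54
f 32 54 58
f 54 37 61
f 58 61 38
f 54 61 58
f 33 59 47
f 59 38 60
f 47 60 34
f 59 60 47
f 31 43 67
f 43 33 68
f 67 68 40
f 43 68 67
f 35 48 64
f 48 31 63
f 64 63 39
f 48 63 64
f 37 55 56
f 55 35 52
f 56 52 36
f 55 52 56
f 38 61 57
f 61 37 53
f 57 53 30
f 61 53 57
f 72 71 74
f 72 74 73
f 74 71 75
f 74 75 73
f 75 71 76
f 75 76 73
f 76 71 77
f 76 77 73
f 77 71 78
f 77 78 73
f 78 71 79
f 78 79 73
f 79 71 80
f 79 80 73
f 80 71 81
f 80 81 73
f 81 71 82
f 81 82 73
f 82 71 83
f 82 83 73
f 83 71 84
f 83 84 73
f 84 71 85
f 84 85 73
f 85 71 86
f 85 86 73
f 86 71 87
f 86 87 73
f 87 71 88
f 87 88 73
f 88 71 72
f 88 72 73
f 90 89 93
f 90 93 91
f 91 93 94
f 91 94 92
f 93 89 95
f 93 95 94
f 94 95 96
f 94 96 92
f 95 89 97
f 95 97 96
f 96 97 98
f 96 98 92
f 97 89 99
f 97 99 98
f 98 99 100
f 98 100 92
f 99 89 101
f 99 101 100
f 100 101 102
f 100 102 92
f 101 89 103
f 101 103 102
f 102 103 104
f 102 104 92
f 103 89 105
f 103 105 104
f 104 105 106
f 104 106 92
f 105 89 107
f 105 107 106
f 106 107 108
f 106 108 92
f 107 89 109
f 107 109 108
f 108 109 110
f 108 110 92
f 109 89 90
f 109 90 110
f 110 90 91
f 110 91 92



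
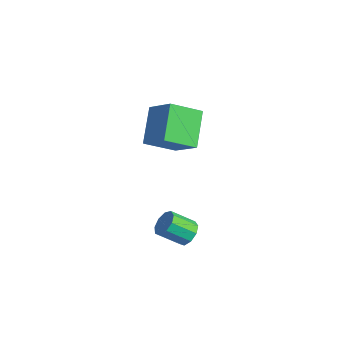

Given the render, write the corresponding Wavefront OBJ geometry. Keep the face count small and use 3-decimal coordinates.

v 1.348 -1.735 -3.188
v 1.563 -1.395 -2.665
v 1.147 -2.324 -1.889
v 0.932 -2.665 -2.412
v 1.137 -1.282 -2.758
v 0.72 -2.211 -1.982
v 0.809 -1.38 -3.052
v 0.392 -2.309 -2.277
v 0.733 -1.645 -3.41
v 0.317 -2.574 -2.634
v 0.946 -1.952 -3.664
v 0.529 -2.881 -2.888
v 1.347 -2.158 -3.695
v 0.93 -3.087 -2.919
v 1.748 -2.166 -3.489
v 1.331 -3.095 -2.713
v 1.963 -1.972 -3.142
v 1.546 -2.902 -2.366
v 1.89 -1.668 -2.816
v 1.473 -2.597 -2.041
v -5.197 0.096 -0.078
v -3.865 0.4 0.9
v -4.906 1.562 -0.93
v -3.574 1.866 0.048
v -4.026 -0.886 -1.368
v -2.694 -0.582 -0.39
v -3.735 0.58 -2.22
v -2.403 0.884 -1.242
f 2 1 5
f 2 5 3
f 3 5 6
f 3 6 4
f 5 1 7
f 5 7 6
f 6 7 8
f 6 8 4
f 7 1 9
f 7 9 8
f 8 9 10
f 8 10 4
f 9 1 11
f 9 11 10
f 10 11 12
f 10 12 4
f 11 1 13
f 11 13 12
f 12 13 14
f 12 14 4
f 13 1 15
f 13 15 14
f 14 15 16
f 14 16 4
f 15 1 17
f 15 17 16
f 16 17 18
f 16 18 4
f 17 1 19
f 17 19 18
f 18 19 20
f 18 20 4
f 19 1 2
f 19 2 20
f 20 2 3
f 20 3 4
f 22 24 21
f 25 22 21
f 21 24 23
f 23 25 21
f 22 28 24
f 26 22 25
f 26 28 22
f 24 28 23
f 27 25 23
f 23 28 27
f 27 26 25
f 28 26 27



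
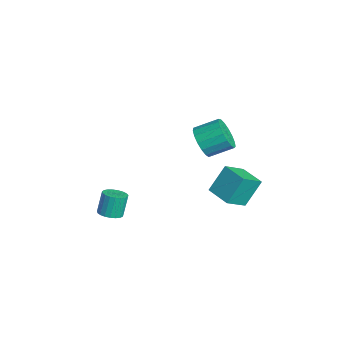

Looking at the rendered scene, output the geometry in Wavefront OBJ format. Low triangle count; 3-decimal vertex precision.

v -1.594 -2.878 -3.238
v -0.979 -2.986 -3.059
v -1.27 -2.67 -1.864
v -1.886 -2.562 -2.042
v -0.973 -2.724 -3.127
v -1.264 -2.408 -1.932
v -1.074 -2.489 -3.214
v -1.365 -2.173 -2.019
v -1.266 -2.321 -3.305
v -1.557 -2.005 -2.109
v -1.514 -2.25 -3.384
v -1.805 -1.934 -2.189
v -1.776 -2.287 -3.438
v -2.067 -1.971 -2.243
v -2.007 -2.426 -3.457
v -2.298 -2.11 -2.262
v -2.166 -2.644 -3.439
v -2.458 -2.328 -2.244
v -2.227 -2.902 -3.385
v -2.518 -2.586 -2.19
v -2.178 -3.155 -3.306
v -2.469 -2.84 -2.111
v -2.028 -3.361 -3.216
v -2.319 -3.045 -2.02
v -1.804 -3.484 -3.128
v -2.095 -3.168 -1.933
v -1.543 -3.501 -3.06
v -1.834 -3.185 -1.865
v -1.291 -3.411 -3.023
v -1.582 -3.095 -1.828
v -1.091 -3.229 -3.022
v -1.382 -2.913 -1.827
v -2.658 3.186 -3.442
v -2.098 2.119 -2.655
v -2.963 4.072 -2.024
v -2.402 3.004 -1.237
v -1.358 3.796 -3.543
v -0.797 2.728 -2.756
v -1.662 4.681 -2.125
v -1.102 3.614 -1.338
v -3.425 2.045 -0.039
v -3.066 1.601 0.733
v -2.876 2.832 1.351
v -3.235 3.275 0.579
v -2.698 1.677 0.468
v -2.508 2.908 1.087
v -2.496 1.838 0.088
v -2.306 3.068 0.706
v -2.507 2.046 -0.322
v -2.318 3.276 0.297
v -2.729 2.253 -0.667
v -2.539 3.483 -0.048
v -3.11 2.413 -0.868
v -2.92 3.643 -0.249
v -3.563 2.489 -0.879
v -3.373 3.719 -0.261
v -3.984 2.463 -0.698
v -3.795 3.693 -0.079
v -4.278 2.341 -0.366
v -4.088 3.571 0.253
v -4.376 2.151 0.041
v -4.186 3.381 0.66
v -4.256 1.937 0.429
v -4.066 3.167 1.048
v -3.945 1.748 0.711
v -3.756 2.978 1.329
v -3.516 1.627 0.82
v -3.326 2.857 1.439
f 2 1 5
f 2 5 3
f 3 5 6
f 3 6 4
f 5 1 7
f 5 7 6
f 6 7 8
f 6 8 4
f 7 1 9
f 7 9 8
f 8 9 10
f 8 10 4
f 9 1 11
f 9 11 10
f 10 11 12
f 10 12 4
f 11 1 13
f 11 13 12
f 12 13 14
f 12 14 4
f 13 1 15
f 13 15 14
f 14 15 16
f 14 16 4
f 15 1 17
f 15 17 16
f 16 17 18
f 16 18 4
f 17 1 19
f 17 19 18
f 18 19 20
f 18 20 4
f 19 1 21
f 19 21 20
f 20 21 22
f 20 22 4
f 21 1 23
f 21 23 22
f 22 23 24
f 22 24 4
f 23 1 25
f 23 25 24
f 24 25 26
f 24 26 4
f 25 1 27
f 25 27 26
f 26 27 28
f 26 28 4
f 27 1 29
f 27 29 28
f 28 29 30
f 28 30 4
f 29 1 31
f 29 31 30
f 30 31 32
f 30 32 4
f 31 1 2
f 31 2 32
f 32 2 3
f 32 3 4
f 34 36 33
f 37 34 33
f 33 36 35
f 35 37 33
f 34 40 36
f 38 34 37
f 38 40 34
f 36 40 35
f 39 37 35
f 35 40 39
f 39 38 37
f 40 38 39
f 42 41 45
f 42 45 43
f 43 45 46
f 43 46 44
f 45 41 47
f 45 47 46
f 46 47 48
f 46 48 44
f 47 41 49
f 47 49 48
f 48 49 50
f 48 50 44
f 49 41 51
f 49 51 50
f 50 51 52
f 50 52 44
f 51 41 53
f 51 53 52
f 52 53 54
f 52 54 44
f 53 41 55
f 53 55 54
f 54 55 56
f 54 56 44
f 55 41 57
f 55 57 56
f 56 57 58
f 56 58 44
f 57 41 59
f 57 59 58
f 58 59 60
f 58 60 44
f 59 41 61
f 59 61 60
f 60 61 62
f 60 62 44
f 61 41 63
f 61 63 62
f 62 63 64
f 62 64 44
f 63 41 65
f 63 65 64
f 64 65 66
f 64 66 44
f 65 41 67
f 65 67 66
f 66 67 68
f 66 68 44
f 67 41 42
f 67 42 68
f 68 42 43
f 68 43 44



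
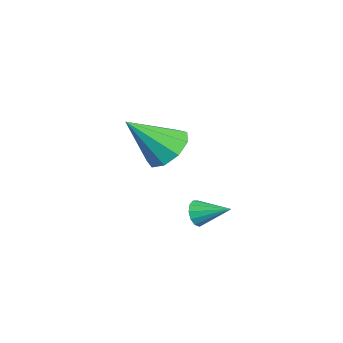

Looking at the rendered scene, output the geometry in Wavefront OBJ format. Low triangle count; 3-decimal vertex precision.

v -0.798 0.728 2.687
v -0.362 1.357 3.214
v -0.542 -0.628 4.093
v -0.986 1.366 3.336
v -1.522 1.076 3.154
v -1.72 0.623 2.754
v -1.486 0.219 2.322
v -0.93 0.053 2.061
v -0.313 0.203 2.092
v 0.078 0.598 2.402
v 0.058 1.054 2.845
v 3.087 1.511 1.965
v 3.373 1.566 1.546
v 3.553 2.509 2.415
v 3.126 1.705 1.495
v 2.867 1.782 1.593
v 2.678 1.773 1.809
v 2.618 1.681 2.074
v 2.707 1.535 2.305
v 2.917 1.382 2.428
v 3.18 1.269 2.404
v 3.414 1.234 2.241
v 3.544 1.286 1.99
v 3.528 1.41 1.731
f 2 1 4
f 2 4 3
f 4 1 5
f 4 5 3
f 5 1 6
f 5 6 3
f 6 1 7
f 6 7 3
f 7 1 8
f 7 8 3
f 8 1 9
f 8 9 3
f 9 1 10
f 9 10 3
f 10 1 11
f 10 11 3
f 11 1 2
f 11 2 3
f 13 12 15
f 13 15 14
f 15 12 16
f 15 16 14
f 16 12 17
f 16 17 14
f 17 12 18
f 17 18 14
f 18 12 19
f 18 19 14
f 19 12 20
f 19 20 14
f 20 12 21
f 20 21 14
f 21 12 22
f 21 22 14
f 22 12 23
f 22 23 14
f 23 12 24
f 23 24 14
f 24 12 13
f 24 13 14



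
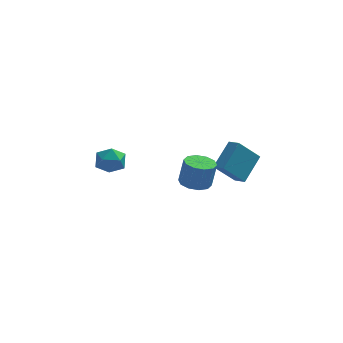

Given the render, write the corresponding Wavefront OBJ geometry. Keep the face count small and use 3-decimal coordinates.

v 1.321 -2.5 2.55
v 2.064 -3.118 2.462
v 2.361 -2.998 4.122
v 1.619 -2.38 4.21
v 2.275 -2.562 2.384
v 2.572 -2.442 4.043
v 2.122 -1.983 2.369
v 2.419 -1.863 4.029
v 1.663 -1.601 2.424
v 1.96 -1.481 4.083
v 1.074 -1.563 2.527
v 1.371 -1.442 4.186
v 0.579 -1.882 2.638
v 0.876 -1.762 4.298
v 0.368 -2.438 2.717
v 0.665 -2.318 4.376
v 0.521 -3.017 2.731
v 0.818 -2.897 4.391
v 0.98 -3.399 2.677
v 1.277 -3.279 4.336
v 1.569 -3.438 2.574
v 1.866 -3.317 4.233
v 4.182 -0.858 1.547
v 2.92 -1.357 3.03
v 3.599 -0.254 1.253
v 2.337 -0.752 2.736
v 5.063 0.592 2.784
v 3.801 0.094 4.267
v 4.48 1.197 2.49
v 3.218 0.698 3.973
v -3.444 3.246 0.394
v -3.003 2.89 1.305
v -4.757 2.13 0.595
v -4.316 1.774 1.506
v -4.726 2.764 1.46
v -3.915 3.454 1.335
v -3.845 1.566 0.565
v -3.034 2.256 0.44
v -3.251 1.852 1.41
v -3.795 2.593 1.963
v -3.965 2.427 -0.063
v -4.509 3.168 0.49
f 2 1 5
f 2 5 3
f 3 5 6
f 3 6 4
f 5 1 7
f 5 7 6
f 6 7 8
f 6 8 4
f 7 1 9
f 7 9 8
f 8 9 10
f 8 10 4
f 9 1 11
f 9 11 10
f 10 11 12
f 10 12 4
f 11 1 13
f 11 13 12
f 12 13 14
f 12 14 4
f 13 1 15
f 13 15 14
f 14 15 16
f 14 16 4
f 15 1 17
f 15 17 16
f 16 17 18
f 16 18 4
f 17 1 19
f 17 19 18
f 18 19 20
f 18 20 4
f 19 1 21
f 19 21 20
f 20 21 22
f 20 22 4
f 21 1 2
f 21 2 22
f 22 2 3
f 22 3 4
f 24 26 23
f 27 24 23
f 23 26 25
f 25 27 23
f 24 30 26
f 28 24 27
f 28 30 24
f 26 30 25
f 29 27 25
f 25 30 29
f 29 28 27
f 30 28 29
f 31 42 36
f 31 36 32
f 31 32 38
f 31 38 41
f 31 41 42
f 32 36 40
f 36 42 35
f 42 41 33
f 41 38 37
f 38 32 39
f 34 40 35
f 34 35 33
f 34 33 37
f 34 37 39
f 34 39 40
f 35 40 36
f 33 35 42
f 37 33 41
f 39 37 38
f 40 39 32



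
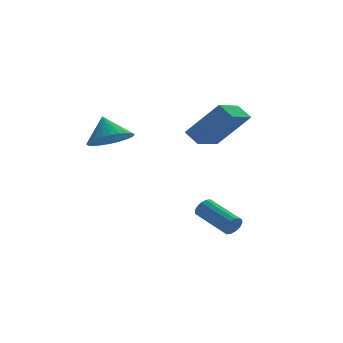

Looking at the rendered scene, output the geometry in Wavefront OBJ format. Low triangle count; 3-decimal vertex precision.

v 1.013 0.449 3.823
v 0.643 1.027 4.325
v -0.275 0.976 2.264
v -0.645 1.554 2.765
v 2.345 1.846 3.195
v 1.975 2.424 3.696
v 1.057 2.373 1.635
v 0.687 2.951 2.137
v -3.516 2.548 2.335
v -2.52 2.768 2.301
v -3.644 3.292 3.405
v -2.672 3.061 2.079
v -2.953 3.276 1.896
v -3.319 3.38 1.779
v -3.715 3.358 1.748
v -4.081 3.211 1.805
v -4.36 2.964 1.943
v -4.511 2.654 2.141
v -4.511 2.327 2.369
v -4.359 2.034 2.591
v -4.079 1.819 2.774
v -3.712 1.715 2.89
v -3.316 1.738 2.922
v -2.951 1.884 2.865
v -2.671 2.131 2.726
v -2.52 2.442 2.529
v 0.783 -0.4 -1.995
v 1.047 -0.431 -1.561
v 0.322 1.11 -1.01
v 0.057 1.14 -1.445
v 1.204 -0.298 -1.727
v 0.478 1.243 -1.176
v 1.247 -0.193 -1.965
v 0.522 1.348 -1.414
v 1.167 -0.143 -2.211
v 0.441 1.398 -1.66
v 0.983 -0.162 -2.399
v 0.257 1.379 -1.848
v 0.745 -0.245 -2.48
v 0.02 1.296 -1.929
v 0.518 -0.37 -2.43
v -0.207 1.171 -1.879
v 0.362 -0.503 -2.264
v -0.364 1.038 -1.713
v 0.318 -0.608 -2.026
v -0.407 0.933 -1.475
v 0.399 -0.658 -1.78
v -0.327 0.883 -1.229
v 0.583 -0.639 -1.592
v -0.143 0.902 -1.041
v 0.82 -0.556 -1.511
v 0.095 0.985 -0.96
f 2 4 1
f 5 2 1
f 1 4 3
f 3 5 1
f 2 8 4
f 6 2 5
f 6 8 2
f 4 8 3
f 7 5 3
f 3 8 7
f 7 6 5
f 8 6 7
f 10 9 12
f 10 12 11
f 12 9 13
f 12 13 11
f 13 9 14
f 13 14 11
f 14 9 15
f 14 15 11
f 15 9 16
f 15 16 11
f 16 9 17
f 16 17 11
f 17 9 18
f 17 18 11
f 18 9 19
f 18 19 11
f 19 9 20
f 19 20 11
f 20 9 21
f 20 21 11
f 21 9 22
f 21 22 11
f 22 9 23
f 22 23 11
f 23 9 24
f 23 24 11
f 24 9 25
f 24 25 11
f 25 9 26
f 25 26 11
f 26 9 10
f 26 10 11
f 28 27 31
f 28 31 29
f 29 31 32
f 29 32 30
f 31 27 33
f 31 33 32
f 32 33 34
f 32 34 30
f 33 27 35
f 33 35 34
f 34 35 36
f 34 36 30
f 35 27 37
f 35 37 36
f 36 37 38
f 36 38 30
f 37 27 39
f 37 39 38
f 38 39 40
f 38 40 30
f 39 27 41
f 39 41 40
f 40 41 42
f 40 42 30
f 41 27 43
f 41 43 42
f 42 43 44
f 42 44 30
f 43 27 45
f 43 45 44
f 44 45 46
f 44 46 30
f 45 27 47
f 45 47 46
f 46 47 48
f 46 48 30
f 47 27 49
f 47 49 48
f 48 49 50
f 48 50 30
f 49 27 51
f 49 51 50
f 50 51 52
f 50 52 30
f 51 27 28
f 51 28 52
f 52 28 29
f 52 29 30



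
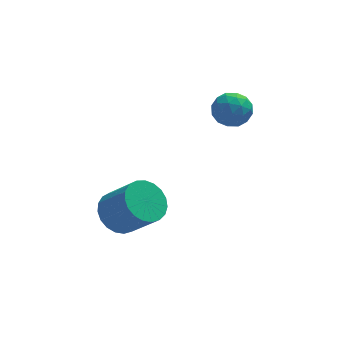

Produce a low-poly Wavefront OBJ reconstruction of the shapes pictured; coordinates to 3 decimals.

v -0.149 -3.463 -2.092
v 0.476 -3.718 -2.702
v 1.353 -4.452 -1.499
v 0.729 -4.197 -0.888
v 0.607 -3.381 -2.592
v 1.484 -4.115 -1.389
v 0.607 -3.058 -2.395
v 1.485 -3.792 -1.192
v 0.477 -2.804 -2.146
v 1.354 -3.539 -0.943
v 0.239 -2.665 -1.887
v 1.116 -3.399 -0.684
v -0.067 -2.664 -1.664
v 0.811 -3.398 -0.461
v -0.386 -2.801 -1.514
v 0.491 -3.535 -0.311
v -0.665 -3.052 -1.465
v 0.213 -3.786 -0.262
v -0.854 -3.375 -1.523
v 0.023 -4.109 -0.32
v -0.921 -3.712 -1.68
v -0.044 -4.446 -0.477
v -0.855 -4.007 -1.908
v 0.022 -4.741 -0.705
v -0.666 -4.207 -2.168
v 0.211 -4.941 -0.965
v -0.388 -4.279 -2.415
v 0.489 -5.013 -1.212
v -0.069 -4.21 -2.605
v 0.808 -4.944 -1.402
v 0.237 -4.011 -2.707
v 1.114 -4.745 -1.504
v 3.72 -2.007 2.222
v 4.236 -2.09 2.799
v 3.744 -3.25 2.021
v 4.26 -3.333 2.598
v 3.526 -3.129 2.758
v 3.511 -2.362 2.882
v 4.469 -2.978 1.938
v 4.454 -2.211 2.062
v 4.698 -2.691 2.623
v 4.116 -2.784 3.13
v 3.864 -2.556 1.69
v 3.282 -2.649 2.197
v 3.976 -1.94 2.528
v 4.004 -3.4 2.292
v 3.573 -3.281 2.386
v 3.876 -3.33 2.725
v 3.55 -2.099 2.577
v 3.853 -2.148 2.916
v 3.436 -2.759 2.892
v 4.127 -3.192 1.904
v 4.43 -3.241 2.243
v 4.104 -2.01 2.095
v 4.407 -2.059 2.434
v 4.544 -2.581 1.928
v 4.551 -2.341 2.764
v 4.565 -3.072 2.646
v 4.688 -2.863 2.257
v 4.679 -2.412 2.33
v 4.208 -2.396 3.062
v 4.223 -3.127 2.944
v 3.791 -3.007 3.038
v 3.783 -2.556 3.111
v 4.48 -2.749 2.959
v 3.757 -2.213 1.876
v 3.772 -2.944 1.758
v 4.197 -2.784 1.709
v 4.189 -2.333 1.782
v 3.415 -2.268 2.174
v 3.429 -2.999 2.056
v 3.301 -2.928 2.49
v 3.292 -2.477 2.563
v 3.5 -2.591 1.861
f 2 1 5
f 2 5 3
f 3 5 6
f 3 6 4
f 5 1 7
f 5 7 6
f 6 7 8
f 6 8 4
f 7 1 9
f 7 9 8
f 8 9 10
f 8 10 4
f 9 1 11
f 9 11 10
f 10 11 12
f 10 12 4
f 11 1 13
f 11 13 12
f 12 13 14
f 12 14 4
f 13 1 15
f 13 15 14
f 14 15 16
f 14 16 4
f 15 1 17
f 15 17 16
f 16 17 18
f 16 18 4
f 17 1 19
f 17 19 18
f 18 19 20
f 18 20 4
f 19 1 21
f 19 21 20
f 20 21 22
f 20 22 4
f 21 1 23
f 21 23 22
f 22 23 24
f 22 24 4
f 23 1 25
f 23 25 24
f 24 25 26
f 24 26 4
f 25 1 27
f 25 27 26
f 26 27 28
f 26 28 4
f 27 1 29
f 27 29 28
f 28 29 30
f 28 30 4
f 29 1 31
f 29 31 30
f 30 31 32
f 30 32 4
f 31 1 2
f 31 2 32
f 32 2 3
f 32 3 4
f 33 70 49
f 70 44 73
f 49 73 38
f 70 73 49
f 33 49 45
f 49 38 50
f 45 50 34
f 49 50 45
f 33 45 54
f 45 34 55
f 54 55 40
f 45 55 54
f 33 54 66
f 54 40 69
f 66 69 43
f 54 69 66
f 33 66 70
f 66 43 74
f 70 74 44
f 66 74 70
f 34 50 61
f 50 38 64
f 61 64 42
f 50 64 61
f 38 73 51
f 73 44 72
f 51 72 37
f 73 72 51
f 44 74 71
f 74 43 67
f 71 67 35
f 74 67 71
f 43 69 68
f 69 40 56
f 68 56 39
f 69 56 68
f 40 55 60
f 55 34 57
f 60 57 41
f 55 57 60
f 36 62 48
f 62 42 63
f 48 63 37
f 62 63 48
f 36 48 46
f 48 37 47
f 46 47 35
f 48 47 46
f 36 46 53
f 46 35 52
f 53 52 39
f 46 52 53
f 36 53 58
f 53 39 59
f 58 59 41
f 53 59 58
f 36 58 62
f 58 41 65
f 62 65 42
f 58 65 62
f 37 63 51
f 63 42 64
f 51 64 38
f 63 64 51
f 35 47 71
f 47 37 72
f 71 72 44
f 47 72 71
f 39 52 68
f 52 35 67
f 68 67 43
f 52 67 68
f 41 59 60
f 59 39 56
f 60 56 40
f 59 56 60
f 42 65 61
f 65 41 57
f 61 57 34
f 65 57 61

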